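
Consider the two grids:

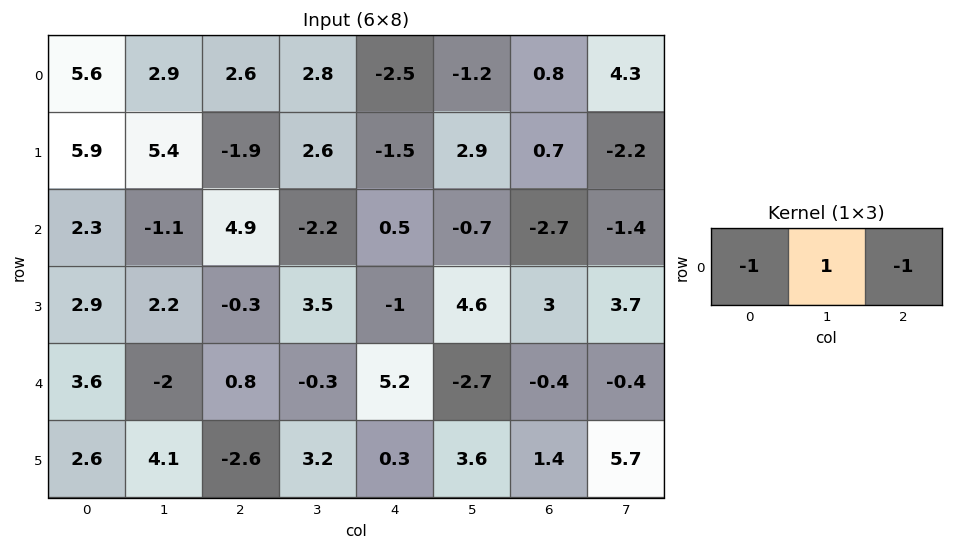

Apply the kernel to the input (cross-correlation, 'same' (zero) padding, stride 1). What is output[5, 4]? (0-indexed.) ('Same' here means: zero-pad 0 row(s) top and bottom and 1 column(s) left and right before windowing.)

The receptive field on the zero-padded input at this output position is [3.2 0.3 3.6]. Elementwise product with the kernel and sum: 3.2·-1 + 0.3·1 + 3.6·-1.

-6.5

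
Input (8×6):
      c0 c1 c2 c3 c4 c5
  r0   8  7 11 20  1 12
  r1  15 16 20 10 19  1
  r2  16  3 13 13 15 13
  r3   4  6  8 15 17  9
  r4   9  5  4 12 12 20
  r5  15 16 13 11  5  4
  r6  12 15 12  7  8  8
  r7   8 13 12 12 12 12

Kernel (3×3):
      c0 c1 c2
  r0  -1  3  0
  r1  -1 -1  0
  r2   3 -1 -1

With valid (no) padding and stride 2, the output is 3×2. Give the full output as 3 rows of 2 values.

14 30
1 -9
-16 29

Output[0,0]: The receptive field on the input at this output position is [8 7 11 / 15 16 20 / 16 3 13]. Elementwise product with the kernel and sum: 8·-1 + 7·3 + 15·-1 + 16·-1 + 16·3 + 3·-1 + 13·-1.
Output[0,1]: The receptive field on the input at this output position is [11 20 1 / 20 10 19 / 13 13 15]. Elementwise product with the kernel and sum: 11·-1 + 20·3 + 20·-1 + 10·-1 + 13·3 + 13·-1 + 15·-1.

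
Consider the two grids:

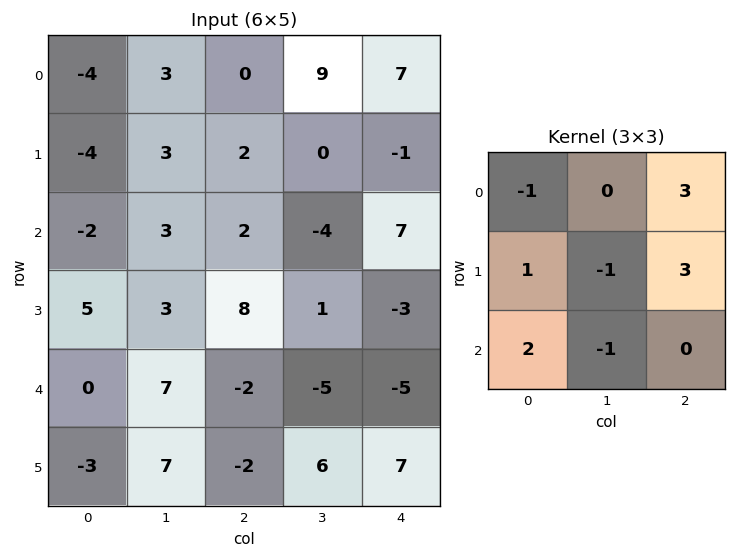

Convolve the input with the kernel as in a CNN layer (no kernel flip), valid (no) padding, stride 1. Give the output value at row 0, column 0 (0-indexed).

-4

The receptive field on the input at this output position is [-4 3 0 / -4 3 2 / -2 3 2]. Elementwise product with the kernel and sum: -4·-1 + 0·3 + -4·1 + 3·-1 + 2·3 + -2·2 + 3·-1.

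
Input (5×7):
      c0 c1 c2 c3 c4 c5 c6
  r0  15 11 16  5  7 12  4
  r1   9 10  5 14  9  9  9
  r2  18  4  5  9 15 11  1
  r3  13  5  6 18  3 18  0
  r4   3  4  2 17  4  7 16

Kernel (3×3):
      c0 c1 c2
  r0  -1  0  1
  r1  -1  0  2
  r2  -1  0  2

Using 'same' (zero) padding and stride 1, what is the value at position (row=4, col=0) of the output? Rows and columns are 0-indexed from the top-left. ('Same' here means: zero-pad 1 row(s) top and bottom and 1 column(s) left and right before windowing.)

13

The receptive field on the zero-padded input at this output position is [0 13 5 / 0 3 4 / 0 0 0]. Elementwise product with the kernel and sum: 0·-1 + 5·1 + 0·-1 + 4·2 + 0·-1 + 0·2.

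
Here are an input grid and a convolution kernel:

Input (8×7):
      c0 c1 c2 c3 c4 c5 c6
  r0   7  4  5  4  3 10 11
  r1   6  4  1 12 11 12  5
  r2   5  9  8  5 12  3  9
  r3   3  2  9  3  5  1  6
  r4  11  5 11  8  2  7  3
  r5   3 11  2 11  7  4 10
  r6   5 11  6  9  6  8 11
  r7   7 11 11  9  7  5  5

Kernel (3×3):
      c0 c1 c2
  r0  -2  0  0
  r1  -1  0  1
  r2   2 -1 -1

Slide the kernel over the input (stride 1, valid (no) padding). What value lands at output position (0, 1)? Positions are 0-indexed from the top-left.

The receptive field on the input at this output position is [4 5 4 / 4 1 12 / 9 8 5]. Elementwise product with the kernel and sum: 4·-2 + 4·-1 + 12·1 + 9·2 + 8·-1 + 5·-1.

5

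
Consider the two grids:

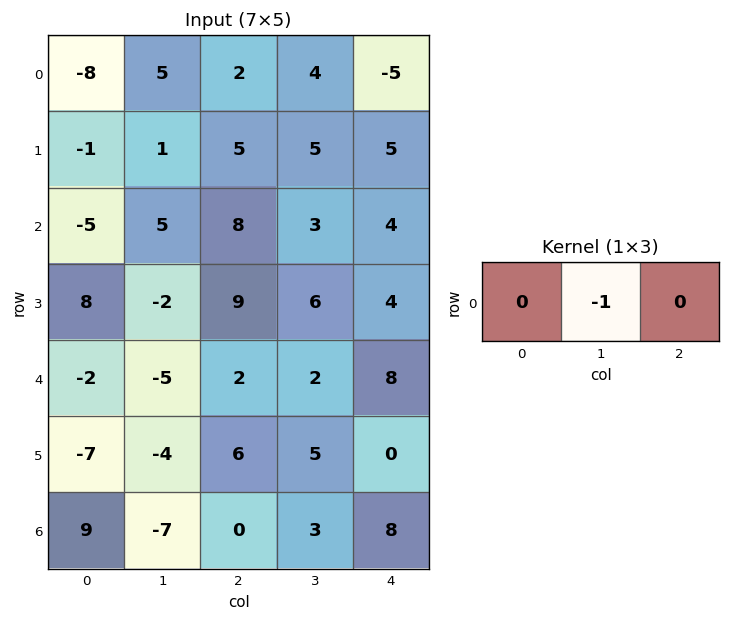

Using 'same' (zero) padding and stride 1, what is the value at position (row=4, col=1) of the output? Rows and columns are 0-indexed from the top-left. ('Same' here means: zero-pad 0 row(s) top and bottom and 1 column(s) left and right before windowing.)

5

The receptive field on the zero-padded input at this output position is [-2 -5 2]. Elementwise product with the kernel and sum: -5·-1.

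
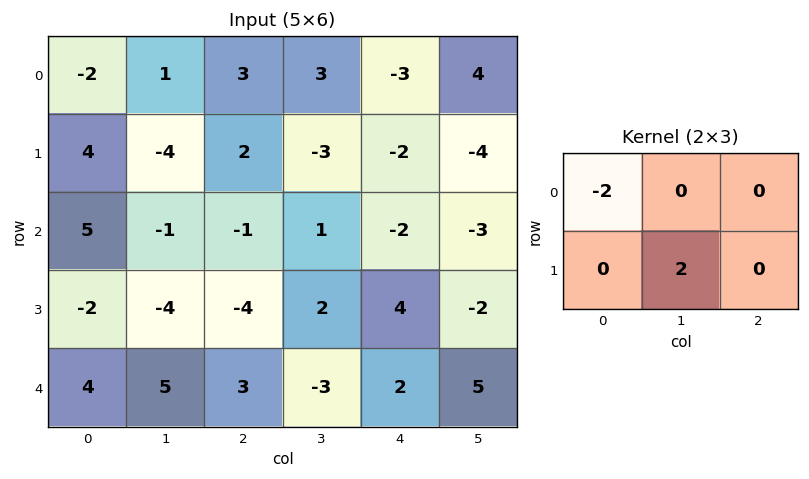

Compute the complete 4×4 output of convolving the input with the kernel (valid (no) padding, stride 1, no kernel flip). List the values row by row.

-4 2 -12 -10
-10 6 -2 2
-18 -6 6 6
14 14 2 0

Output[0,0]: The receptive field on the input at this output position is [-2 1 3 / 4 -4 2]. Elementwise product with the kernel and sum: -2·-2 + -4·2.
Output[0,1]: The receptive field on the input at this output position is [1 3 3 / -4 2 -3]. Elementwise product with the kernel and sum: 1·-2 + 2·2.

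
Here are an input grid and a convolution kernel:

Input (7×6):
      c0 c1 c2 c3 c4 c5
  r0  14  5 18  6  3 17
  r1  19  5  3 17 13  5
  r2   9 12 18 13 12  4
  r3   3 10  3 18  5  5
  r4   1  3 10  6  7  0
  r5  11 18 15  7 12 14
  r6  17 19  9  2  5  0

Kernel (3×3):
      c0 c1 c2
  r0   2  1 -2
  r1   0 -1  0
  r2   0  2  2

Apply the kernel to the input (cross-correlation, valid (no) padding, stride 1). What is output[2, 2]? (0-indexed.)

The receptive field on the input at this output position is [18 13 12 / 3 18 5 / 10 6 7]. Elementwise product with the kernel and sum: 18·2 + 13·1 + 12·-2 + 18·-1 + 6·2 + 7·2.

33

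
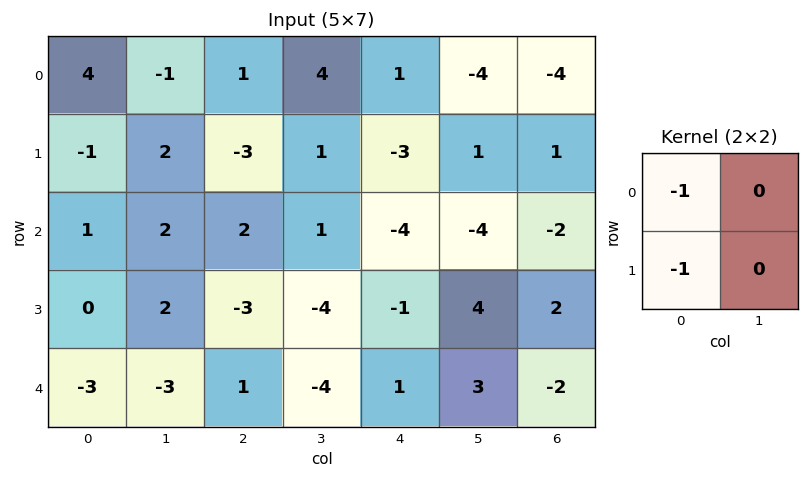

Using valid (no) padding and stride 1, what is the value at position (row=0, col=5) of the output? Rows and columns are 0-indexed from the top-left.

3

The receptive field on the input at this output position is [-4 -4 / 1 1]. Elementwise product with the kernel and sum: -4·-1 + 1·-1.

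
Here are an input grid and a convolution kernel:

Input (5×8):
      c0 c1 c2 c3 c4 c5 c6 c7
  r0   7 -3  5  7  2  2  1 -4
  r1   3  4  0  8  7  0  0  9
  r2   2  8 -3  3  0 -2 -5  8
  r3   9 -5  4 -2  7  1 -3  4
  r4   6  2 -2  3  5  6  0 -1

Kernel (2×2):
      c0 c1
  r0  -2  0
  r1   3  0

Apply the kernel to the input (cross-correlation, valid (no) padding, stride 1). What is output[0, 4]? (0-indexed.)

The receptive field on the input at this output position is [2 2 / 7 0]. Elementwise product with the kernel and sum: 2·-2 + 7·3.

17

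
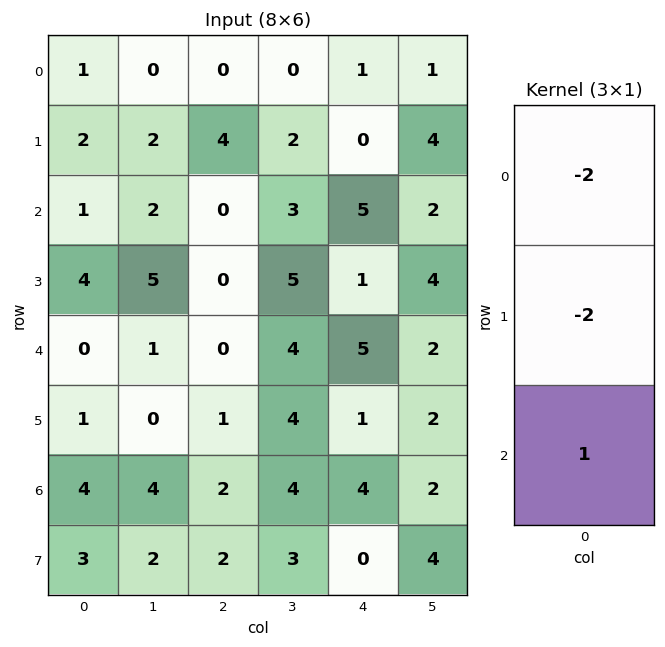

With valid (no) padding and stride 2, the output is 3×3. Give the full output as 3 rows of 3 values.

Output[0,0]: The receptive field on the input at this output position is [1 / 2 / 1]. Elementwise product with the kernel and sum: 1·-2 + 2·-2 + 1·1.
Output[0,1]: The receptive field on the input at this output position is [0 / 4 / 0]. Elementwise product with the kernel and sum: 0·-2 + 4·-2 + 0·1.

-5 -8 3
-10 0 -7
2 0 -8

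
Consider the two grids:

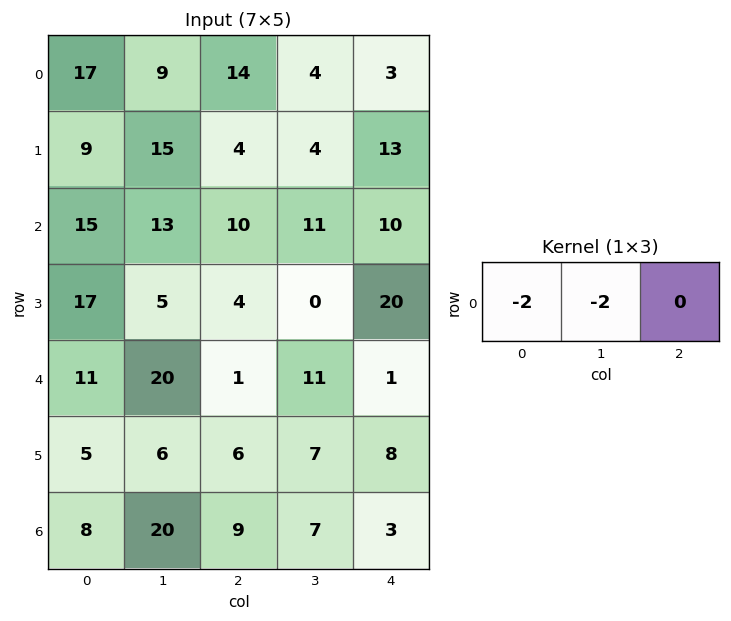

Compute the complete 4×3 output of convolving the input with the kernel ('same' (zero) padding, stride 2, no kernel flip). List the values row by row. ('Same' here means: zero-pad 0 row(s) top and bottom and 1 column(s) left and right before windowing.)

Output[0,0]: The receptive field on the zero-padded input at this output position is [0 17 9]. Elementwise product with the kernel and sum: 0·-2 + 17·-2.

-34 -46 -14
-30 -46 -42
-22 -42 -24
-16 -58 -20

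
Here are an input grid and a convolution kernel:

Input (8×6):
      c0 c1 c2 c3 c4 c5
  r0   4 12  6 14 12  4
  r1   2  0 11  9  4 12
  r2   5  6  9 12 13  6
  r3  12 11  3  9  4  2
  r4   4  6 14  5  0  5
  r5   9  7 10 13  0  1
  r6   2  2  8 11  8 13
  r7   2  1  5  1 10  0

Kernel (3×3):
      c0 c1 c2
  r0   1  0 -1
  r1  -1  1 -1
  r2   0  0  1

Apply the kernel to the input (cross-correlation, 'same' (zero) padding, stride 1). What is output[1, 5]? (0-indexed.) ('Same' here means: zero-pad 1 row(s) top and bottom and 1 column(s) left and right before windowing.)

The receptive field on the zero-padded input at this output position is [12 4 0 / 4 12 0 / 13 6 0]. Elementwise product with the kernel and sum: 12·1 + 0·-1 + 4·-1 + 12·1 + 0·-1 + 0·1.

20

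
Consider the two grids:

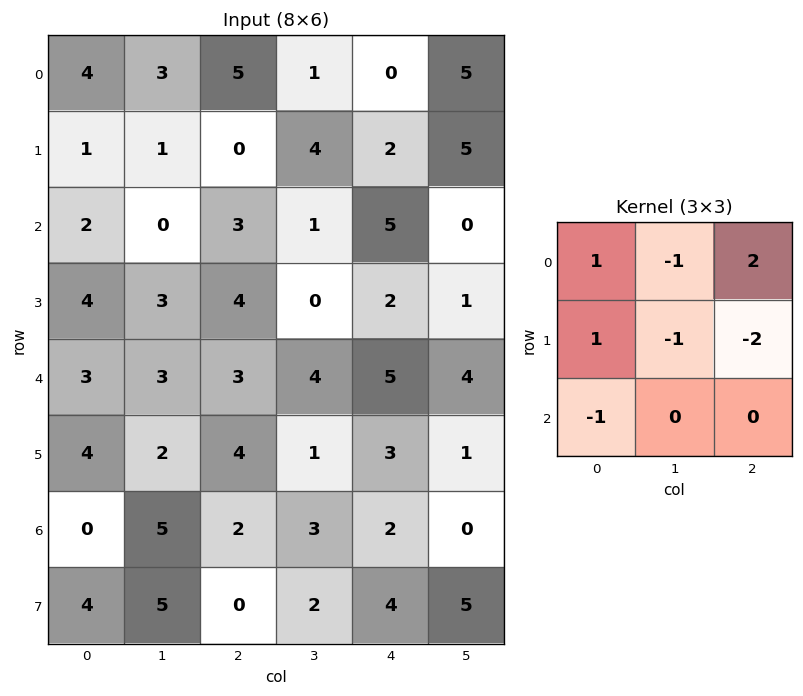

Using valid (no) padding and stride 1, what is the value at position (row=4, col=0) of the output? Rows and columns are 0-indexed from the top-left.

0

The receptive field on the input at this output position is [3 3 3 / 4 2 4 / 0 5 2]. Elementwise product with the kernel and sum: 3·1 + 3·-1 + 3·2 + 4·1 + 2·-1 + 4·-2 + 0·-1.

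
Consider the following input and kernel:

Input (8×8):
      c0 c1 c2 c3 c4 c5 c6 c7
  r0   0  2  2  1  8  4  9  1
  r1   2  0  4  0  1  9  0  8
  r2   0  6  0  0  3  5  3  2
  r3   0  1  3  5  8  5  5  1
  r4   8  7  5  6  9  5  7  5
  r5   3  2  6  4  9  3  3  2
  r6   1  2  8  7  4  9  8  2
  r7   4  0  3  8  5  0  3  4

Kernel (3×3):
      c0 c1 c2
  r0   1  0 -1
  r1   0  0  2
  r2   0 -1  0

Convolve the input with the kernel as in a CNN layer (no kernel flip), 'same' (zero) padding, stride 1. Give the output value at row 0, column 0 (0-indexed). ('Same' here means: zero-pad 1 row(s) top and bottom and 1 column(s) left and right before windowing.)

2

The receptive field on the zero-padded input at this output position is [0 0 0 / 0 0 2 / 0 2 0]. Elementwise product with the kernel and sum: 0·1 + 0·-1 + 2·2 + 2·-1.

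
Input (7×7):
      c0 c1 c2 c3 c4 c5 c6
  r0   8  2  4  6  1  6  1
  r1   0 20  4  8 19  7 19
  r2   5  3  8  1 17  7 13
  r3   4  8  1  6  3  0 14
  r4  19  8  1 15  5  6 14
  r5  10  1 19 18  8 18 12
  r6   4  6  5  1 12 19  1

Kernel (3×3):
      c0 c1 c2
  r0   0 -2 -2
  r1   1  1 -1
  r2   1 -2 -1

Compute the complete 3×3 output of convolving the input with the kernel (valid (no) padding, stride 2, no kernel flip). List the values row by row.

Output[0,0]: The receptive field on the input at this output position is [8 2 4 / 0 20 4 / 5 3 8]. Elementwise product with the kernel and sum: 2·-2 + 4·-2 + 0·1 + 20·1 + 4·-1 + 5·1 + 3·-2 + 8·-1.
Output[0,1]: The receptive field on the input at this output position is [4 6 1 / 4 8 19 / 8 1 17]. Elementwise product with the kernel and sum: 6·-2 + 1·-2 + 4·1 + 8·1 + 19·-1 + 8·1 + 1·-2 + 17·-1.

-5 -32 -17
-9 -66 -72
-39 -20 -53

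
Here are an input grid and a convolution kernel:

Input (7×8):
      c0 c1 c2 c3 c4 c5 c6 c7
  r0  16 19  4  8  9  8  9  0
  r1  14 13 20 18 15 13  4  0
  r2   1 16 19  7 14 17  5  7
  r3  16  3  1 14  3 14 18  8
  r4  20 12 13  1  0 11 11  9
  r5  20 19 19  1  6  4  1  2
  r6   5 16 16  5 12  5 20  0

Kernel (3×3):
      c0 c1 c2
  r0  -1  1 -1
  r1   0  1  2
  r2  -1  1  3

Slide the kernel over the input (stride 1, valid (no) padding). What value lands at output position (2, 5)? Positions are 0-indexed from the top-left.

The receptive field on the input at this output position is [17 5 7 / 14 18 8 / 11 11 9]. Elementwise product with the kernel and sum: 17·-1 + 5·1 + 7·-1 + 18·1 + 8·2 + 11·-1 + 11·1 + 9·3.

42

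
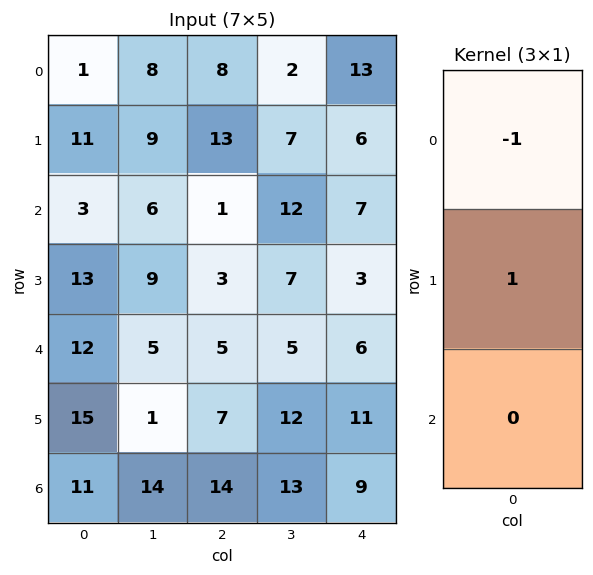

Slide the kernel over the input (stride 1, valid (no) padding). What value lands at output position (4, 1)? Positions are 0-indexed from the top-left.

-4

The receptive field on the input at this output position is [5 / 1 / 14]. Elementwise product with the kernel and sum: 5·-1 + 1·1.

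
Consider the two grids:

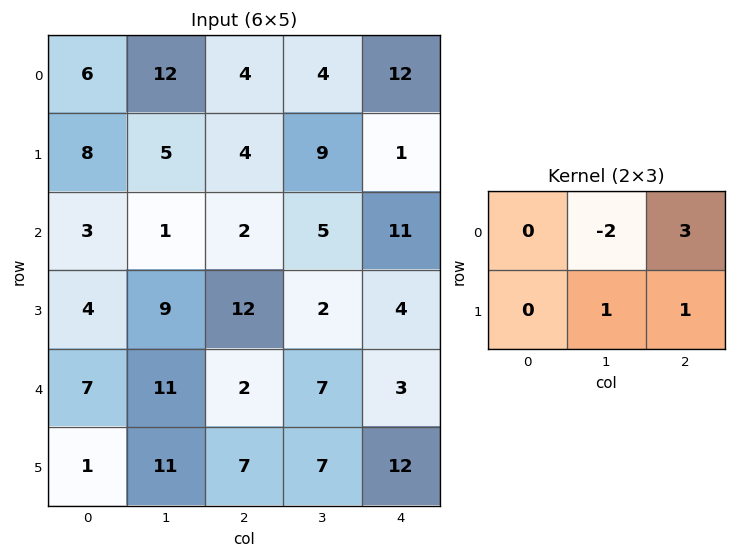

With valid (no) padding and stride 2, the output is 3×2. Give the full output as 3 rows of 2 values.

-3 38
25 29
2 14

Output[0,0]: The receptive field on the input at this output position is [6 12 4 / 8 5 4]. Elementwise product with the kernel and sum: 12·-2 + 4·3 + 5·1 + 4·1.
Output[0,1]: The receptive field on the input at this output position is [4 4 12 / 4 9 1]. Elementwise product with the kernel and sum: 4·-2 + 12·3 + 9·1 + 1·1.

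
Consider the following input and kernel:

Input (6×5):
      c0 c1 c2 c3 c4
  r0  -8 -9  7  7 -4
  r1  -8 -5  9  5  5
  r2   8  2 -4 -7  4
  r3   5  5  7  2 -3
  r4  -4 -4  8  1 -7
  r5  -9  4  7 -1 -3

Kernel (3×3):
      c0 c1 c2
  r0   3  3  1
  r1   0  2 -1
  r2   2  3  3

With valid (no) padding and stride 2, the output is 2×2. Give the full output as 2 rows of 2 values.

Output[0,0]: The receptive field on the input at this output position is [-8 -9 7 / -8 -5 9 / 8 2 -4]. Elementwise product with the kernel and sum: -8·3 + -9·3 + 7·1 + -5·2 + 9·-1 + 8·2 + 2·3 + -4·3.
Output[0,1]: The receptive field on the input at this output position is [7 7 -4 / 9 5 5 / -4 -7 4]. Elementwise product with the kernel and sum: 7·3 + 7·3 + -4·1 + 5·2 + 5·-1 + -4·2 + -7·3 + 4·3.

-53 26
33 -24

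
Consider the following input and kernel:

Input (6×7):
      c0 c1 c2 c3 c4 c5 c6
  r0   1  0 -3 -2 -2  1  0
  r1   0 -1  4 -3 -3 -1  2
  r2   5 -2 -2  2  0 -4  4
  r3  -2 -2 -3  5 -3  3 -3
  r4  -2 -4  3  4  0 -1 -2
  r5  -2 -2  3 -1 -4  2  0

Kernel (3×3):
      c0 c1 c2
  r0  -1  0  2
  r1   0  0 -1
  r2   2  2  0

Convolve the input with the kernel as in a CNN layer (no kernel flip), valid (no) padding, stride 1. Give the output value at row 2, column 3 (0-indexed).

-5

The receptive field on the input at this output position is [2 0 -4 / 5 -3 3 / 4 0 -1]. Elementwise product with the kernel and sum: 2·-1 + -4·2 + 3·-1 + 4·2 + 0·2.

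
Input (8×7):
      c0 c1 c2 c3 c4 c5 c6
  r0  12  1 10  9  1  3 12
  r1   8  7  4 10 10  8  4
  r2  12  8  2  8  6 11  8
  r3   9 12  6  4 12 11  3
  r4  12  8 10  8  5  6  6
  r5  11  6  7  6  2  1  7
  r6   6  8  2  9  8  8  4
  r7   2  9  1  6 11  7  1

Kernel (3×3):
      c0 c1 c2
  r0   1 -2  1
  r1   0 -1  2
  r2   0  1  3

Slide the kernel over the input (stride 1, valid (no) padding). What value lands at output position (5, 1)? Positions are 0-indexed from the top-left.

33

The receptive field on the input at this output position is [6 7 6 / 8 2 9 / 9 1 6]. Elementwise product with the kernel and sum: 6·1 + 7·-2 + 6·1 + 2·-1 + 9·2 + 1·1 + 6·3.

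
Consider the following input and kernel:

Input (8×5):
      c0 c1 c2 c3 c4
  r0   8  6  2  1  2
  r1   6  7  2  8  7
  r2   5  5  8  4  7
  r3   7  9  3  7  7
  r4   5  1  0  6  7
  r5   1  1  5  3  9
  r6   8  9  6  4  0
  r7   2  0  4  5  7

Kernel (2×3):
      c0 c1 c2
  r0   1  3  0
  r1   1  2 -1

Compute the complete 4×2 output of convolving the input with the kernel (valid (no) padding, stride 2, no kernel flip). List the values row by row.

Output[0,0]: The receptive field on the input at this output position is [8 6 2 / 6 7 2]. Elementwise product with the kernel and sum: 8·1 + 6·3 + 6·1 + 7·2 + 2·-1.
Output[0,1]: The receptive field on the input at this output position is [2 1 2 / 2 8 7]. Elementwise product with the kernel and sum: 2·1 + 1·3 + 2·1 + 8·2 + 7·-1.

44 16
42 30
6 20
33 25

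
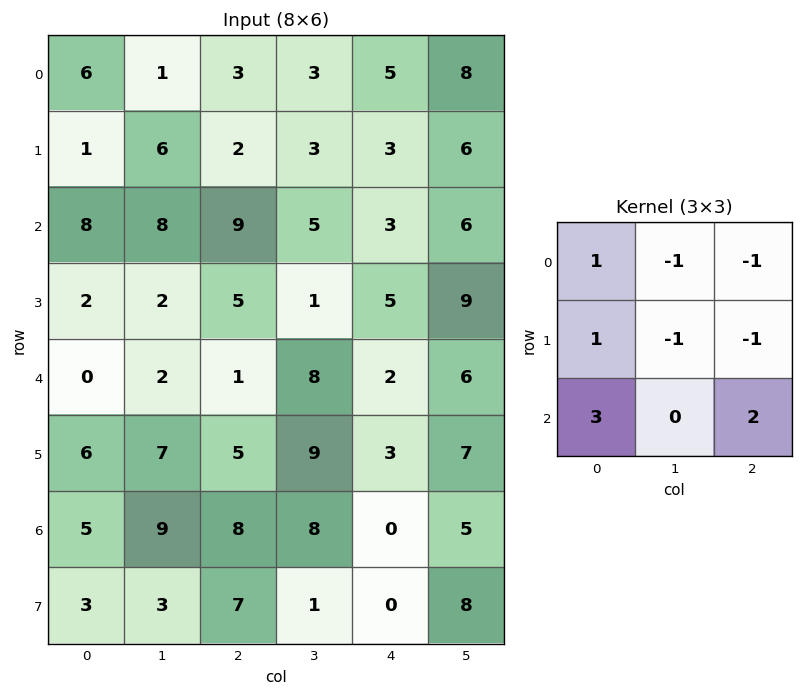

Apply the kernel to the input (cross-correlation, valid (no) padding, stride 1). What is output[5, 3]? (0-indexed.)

21

The receptive field on the input at this output position is [9 3 7 / 8 0 5 / 1 0 8]. Elementwise product with the kernel and sum: 9·1 + 3·-1 + 7·-1 + 8·1 + 0·-1 + 5·-1 + 1·3 + 8·2.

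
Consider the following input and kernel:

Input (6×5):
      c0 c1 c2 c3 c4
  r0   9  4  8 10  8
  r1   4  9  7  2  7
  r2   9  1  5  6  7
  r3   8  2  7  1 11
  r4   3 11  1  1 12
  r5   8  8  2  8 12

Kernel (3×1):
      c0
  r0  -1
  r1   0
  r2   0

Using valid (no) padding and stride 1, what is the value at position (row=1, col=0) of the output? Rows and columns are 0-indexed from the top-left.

-4

The receptive field on the input at this output position is [4 / 9 / 8]. Elementwise product with the kernel and sum: 4·-1.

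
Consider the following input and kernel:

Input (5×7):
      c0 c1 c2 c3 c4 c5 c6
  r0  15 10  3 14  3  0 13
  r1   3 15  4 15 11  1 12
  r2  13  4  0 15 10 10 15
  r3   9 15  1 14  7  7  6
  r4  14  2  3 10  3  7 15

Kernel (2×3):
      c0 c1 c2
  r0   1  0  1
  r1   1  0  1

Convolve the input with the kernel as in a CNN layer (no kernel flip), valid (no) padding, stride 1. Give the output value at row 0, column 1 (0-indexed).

54

The receptive field on the input at this output position is [10 3 14 / 15 4 15]. Elementwise product with the kernel and sum: 10·1 + 14·1 + 15·1 + 15·1.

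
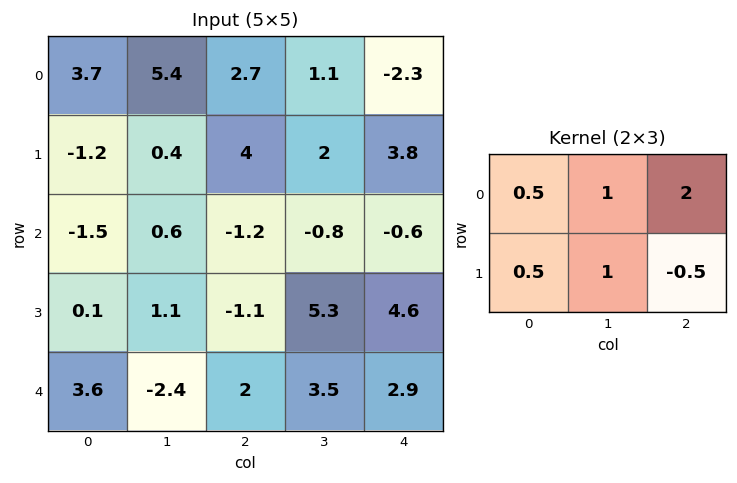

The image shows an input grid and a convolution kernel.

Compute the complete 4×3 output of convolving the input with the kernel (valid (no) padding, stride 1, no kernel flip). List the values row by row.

Output[0,0]: The receptive field on the input at this output position is [3.7 5.4 2.7 / -1.2 0.4 4]. Elementwise product with the kernel and sum: 3.7·0.5 + 5.4·1 + 2.7·2 + -1.2·0.5 + 0.4·1 + 4·-0.5.
Output[0,1]: The receptive field on the input at this output position is [5.4 2.7 1.1 / 0.4 4 2]. Elementwise product with the kernel and sum: 5.4·0.5 + 2.7·1 + 1.1·2 + 0.4·0.5 + 4·1 + 2·-0.5.

10.45 10.8 -0.05
8.25 7.7 10.5
-0.85 -5.7 -0.15
-2.65 9.1 17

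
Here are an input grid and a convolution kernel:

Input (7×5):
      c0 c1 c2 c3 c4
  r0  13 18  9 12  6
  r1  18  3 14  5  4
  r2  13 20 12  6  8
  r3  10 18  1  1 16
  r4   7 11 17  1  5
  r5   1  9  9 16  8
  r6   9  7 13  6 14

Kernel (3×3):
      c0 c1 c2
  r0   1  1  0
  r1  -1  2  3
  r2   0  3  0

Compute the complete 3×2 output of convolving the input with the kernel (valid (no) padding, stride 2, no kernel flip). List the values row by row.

Output[0,0]: The receptive field on the input at this output position is [13 18 9 / 18 3 14 / 13 20 12]. Elementwise product with the kernel and sum: 13·1 + 18·1 + 18·-1 + 3·2 + 14·3 + 20·3.
Output[0,1]: The receptive field on the input at this output position is [9 12 6 / 14 5 4 / 12 6 8]. Elementwise product with the kernel and sum: 9·1 + 12·1 + 14·-1 + 5·2 + 4·3 + 6·3.

121 47
95 70
83 83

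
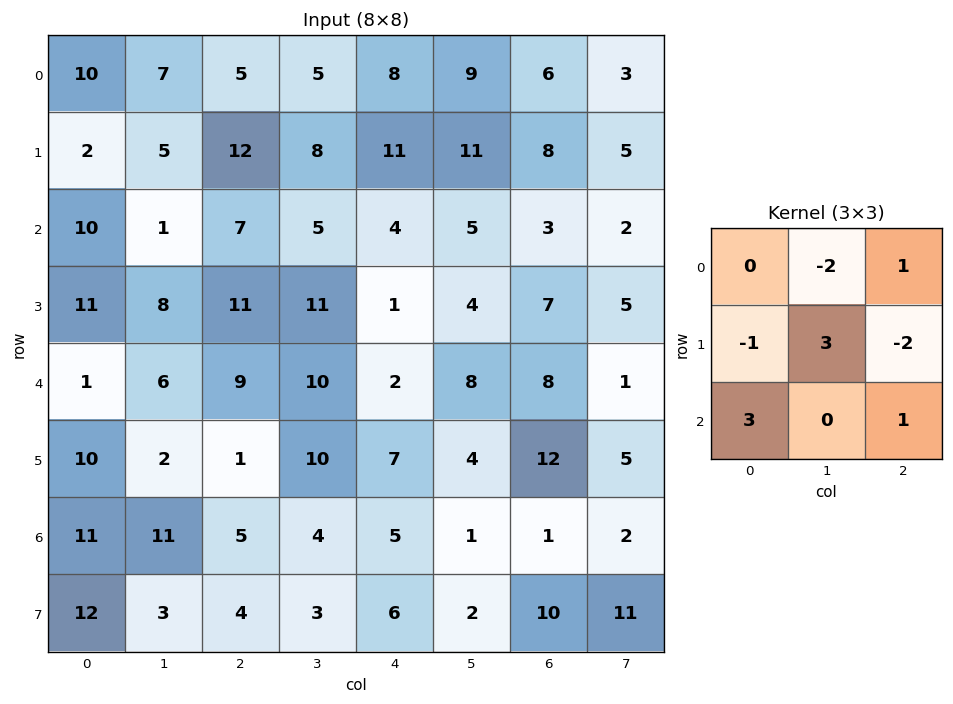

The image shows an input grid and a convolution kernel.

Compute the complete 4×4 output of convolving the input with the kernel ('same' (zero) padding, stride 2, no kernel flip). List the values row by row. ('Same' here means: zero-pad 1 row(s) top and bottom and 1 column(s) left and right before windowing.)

Output[0,0]: The receptive field on the zero-padded input at this output position is [0 0 0 / 0 10 7 / 0 2 5]. Elementwise product with the kernel and sum: 0·-2 + 0·1 + 0·-1 + 10·3 + 7·-2 + 0·3 + 5·1.
Output[0,1]: The receptive field on the zero-padded input at this output position is [0 0 0 / 7 5 5 / 5 12 8]. Elementwise product with the kernel and sum: 0·-2 + 0·1 + 7·-1 + 5·3 + 5·-2 + 5·3 + 8·1.

21 21 36 41
37 29 23 6
-21 6 16 22
-4 16 10 -4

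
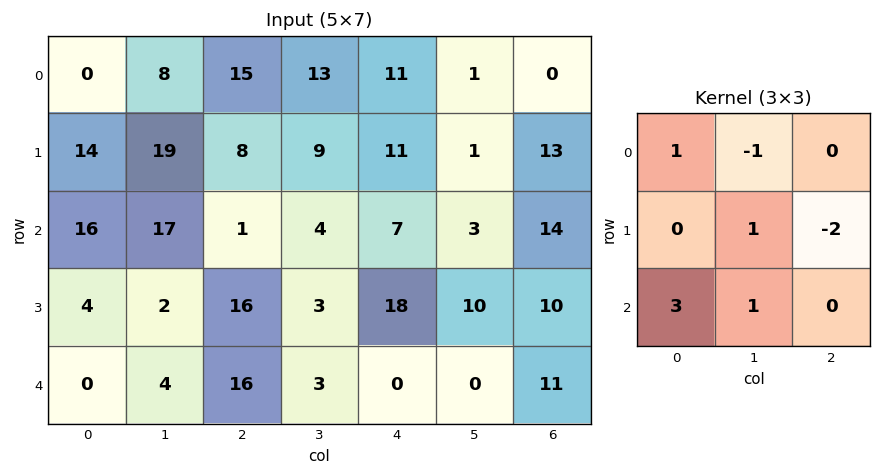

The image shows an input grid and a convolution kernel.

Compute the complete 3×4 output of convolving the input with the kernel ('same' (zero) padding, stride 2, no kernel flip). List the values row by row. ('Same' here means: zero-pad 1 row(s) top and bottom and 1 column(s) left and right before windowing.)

-2 54 47 16
-28 26 26 42
-12 -4 -15 11

Output[0,0]: The receptive field on the zero-padded input at this output position is [0 0 0 / 0 0 8 / 0 14 19]. Elementwise product with the kernel and sum: 0·1 + 0·-1 + 0·1 + 8·-2 + 0·3 + 14·1.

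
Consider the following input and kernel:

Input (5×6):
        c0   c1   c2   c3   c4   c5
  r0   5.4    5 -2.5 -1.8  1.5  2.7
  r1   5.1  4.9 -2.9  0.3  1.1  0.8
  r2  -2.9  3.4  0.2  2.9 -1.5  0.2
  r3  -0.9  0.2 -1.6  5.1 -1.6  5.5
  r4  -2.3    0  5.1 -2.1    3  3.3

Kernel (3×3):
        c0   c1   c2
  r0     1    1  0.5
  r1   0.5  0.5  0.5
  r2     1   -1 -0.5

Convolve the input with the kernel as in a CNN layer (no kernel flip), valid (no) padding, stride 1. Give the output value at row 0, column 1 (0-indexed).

4.5

The receptive field on the input at this output position is [5 -2.5 -1.8 / 4.9 -2.9 0.3 / 3.4 0.2 2.9]. Elementwise product with the kernel and sum: 5·1 + -2.5·1 + -1.8·0.5 + 4.9·0.5 + -2.9·0.5 + 0.3·0.5 + 3.4·1 + 0.2·-1 + 2.9·-0.5.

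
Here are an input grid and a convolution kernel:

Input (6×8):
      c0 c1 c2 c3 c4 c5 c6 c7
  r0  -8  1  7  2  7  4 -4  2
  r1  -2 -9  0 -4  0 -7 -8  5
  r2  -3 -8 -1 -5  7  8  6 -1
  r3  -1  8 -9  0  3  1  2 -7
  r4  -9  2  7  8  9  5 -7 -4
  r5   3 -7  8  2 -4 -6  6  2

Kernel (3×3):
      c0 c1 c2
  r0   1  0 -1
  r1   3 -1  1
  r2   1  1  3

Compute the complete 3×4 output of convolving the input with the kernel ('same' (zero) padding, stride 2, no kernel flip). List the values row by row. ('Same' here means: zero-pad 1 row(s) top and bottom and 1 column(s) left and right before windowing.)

-20 -23 -22 18
27 -34 -5 -13
-15 22 -1 32

Output[0,0]: The receptive field on the zero-padded input at this output position is [0 0 0 / 0 -8 1 / 0 -2 -9]. Elementwise product with the kernel and sum: 0·1 + 0·-1 + 0·3 + -8·-1 + 1·1 + 0·1 + -2·1 + -9·3.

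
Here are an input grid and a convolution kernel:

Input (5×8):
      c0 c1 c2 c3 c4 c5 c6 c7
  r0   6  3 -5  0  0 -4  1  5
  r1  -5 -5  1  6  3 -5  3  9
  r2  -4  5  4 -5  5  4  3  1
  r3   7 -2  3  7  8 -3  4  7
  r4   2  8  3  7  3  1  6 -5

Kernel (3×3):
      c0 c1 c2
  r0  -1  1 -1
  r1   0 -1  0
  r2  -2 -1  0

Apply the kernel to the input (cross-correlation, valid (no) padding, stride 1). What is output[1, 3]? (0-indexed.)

-25

The receptive field on the input at this output position is [6 3 -5 / -5 5 4 / 7 8 -3]. Elementwise product with the kernel and sum: 6·-1 + 3·1 + -5·-1 + 5·-1 + 7·-2 + 8·-1.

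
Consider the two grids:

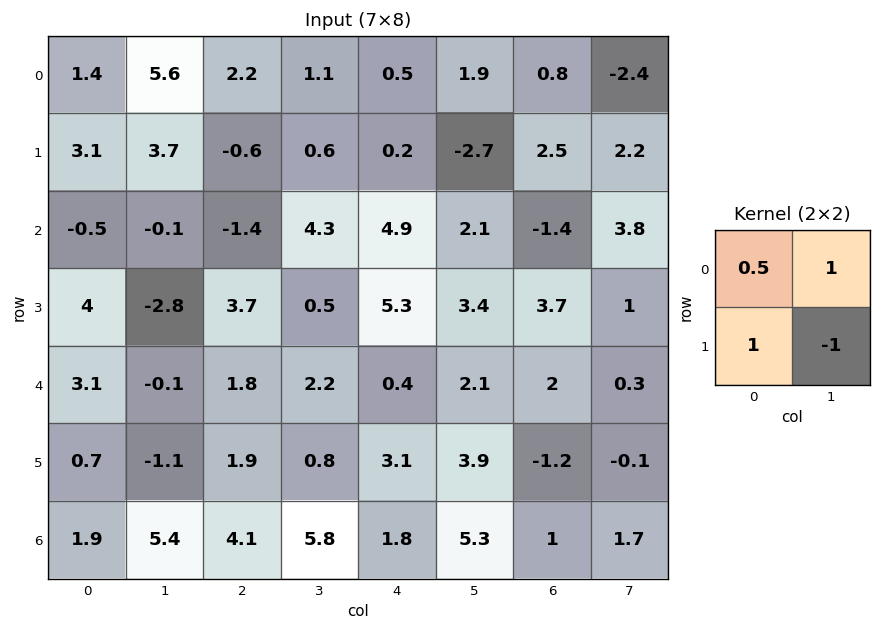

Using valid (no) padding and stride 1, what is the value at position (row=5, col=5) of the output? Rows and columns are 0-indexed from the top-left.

5.05

The receptive field on the input at this output position is [3.9 -1.2 / 5.3 1]. Elementwise product with the kernel and sum: 3.9·0.5 + -1.2·1 + 5.3·1 + 1·-1.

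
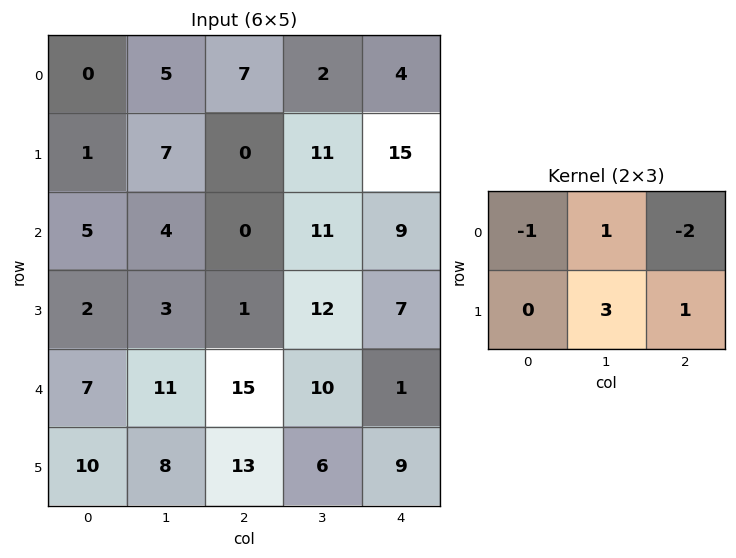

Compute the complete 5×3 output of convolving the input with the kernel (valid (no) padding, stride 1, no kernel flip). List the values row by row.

Output[0,0]: The receptive field on the input at this output position is [0 5 7 / 1 7 0]. Elementwise product with the kernel and sum: 0·-1 + 5·1 + 7·-2 + 7·3 + 0·1.

12 9 35
18 -18 23
9 -11 36
47 29 28
11 29 20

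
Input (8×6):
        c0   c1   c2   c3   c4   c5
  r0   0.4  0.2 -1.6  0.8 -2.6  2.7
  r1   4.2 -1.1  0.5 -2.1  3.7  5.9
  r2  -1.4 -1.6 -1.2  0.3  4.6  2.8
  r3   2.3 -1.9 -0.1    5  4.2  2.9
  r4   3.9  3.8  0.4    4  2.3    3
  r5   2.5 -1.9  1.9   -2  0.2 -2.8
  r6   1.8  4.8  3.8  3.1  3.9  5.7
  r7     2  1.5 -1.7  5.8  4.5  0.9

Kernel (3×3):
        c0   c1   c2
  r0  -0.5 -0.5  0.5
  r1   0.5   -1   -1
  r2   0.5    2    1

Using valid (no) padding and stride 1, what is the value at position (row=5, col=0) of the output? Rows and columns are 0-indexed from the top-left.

-4.75

The receptive field on the input at this output position is [2.5 -1.9 1.9 / 1.8 4.8 3.8 / 2 1.5 -1.7]. Elementwise product with the kernel and sum: 2.5·-0.5 + -1.9·-0.5 + 1.9·0.5 + 1.8·0.5 + 4.8·-1 + 3.8·-1 + 2·0.5 + 1.5·2 + -1.7·1.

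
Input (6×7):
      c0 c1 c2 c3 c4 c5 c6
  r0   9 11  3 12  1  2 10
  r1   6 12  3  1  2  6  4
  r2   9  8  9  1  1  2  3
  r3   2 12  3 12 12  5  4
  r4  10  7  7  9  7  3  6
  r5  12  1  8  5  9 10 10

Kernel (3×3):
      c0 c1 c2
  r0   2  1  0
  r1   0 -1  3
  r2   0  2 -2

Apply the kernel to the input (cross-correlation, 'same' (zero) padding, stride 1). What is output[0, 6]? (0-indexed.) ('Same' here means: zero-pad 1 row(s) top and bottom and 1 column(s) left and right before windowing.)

The receptive field on the zero-padded input at this output position is [0 0 0 / 2 10 0 / 6 4 0]. Elementwise product with the kernel and sum: 0·2 + 0·1 + 10·-1 + 0·3 + 4·2 + 0·-2.

-2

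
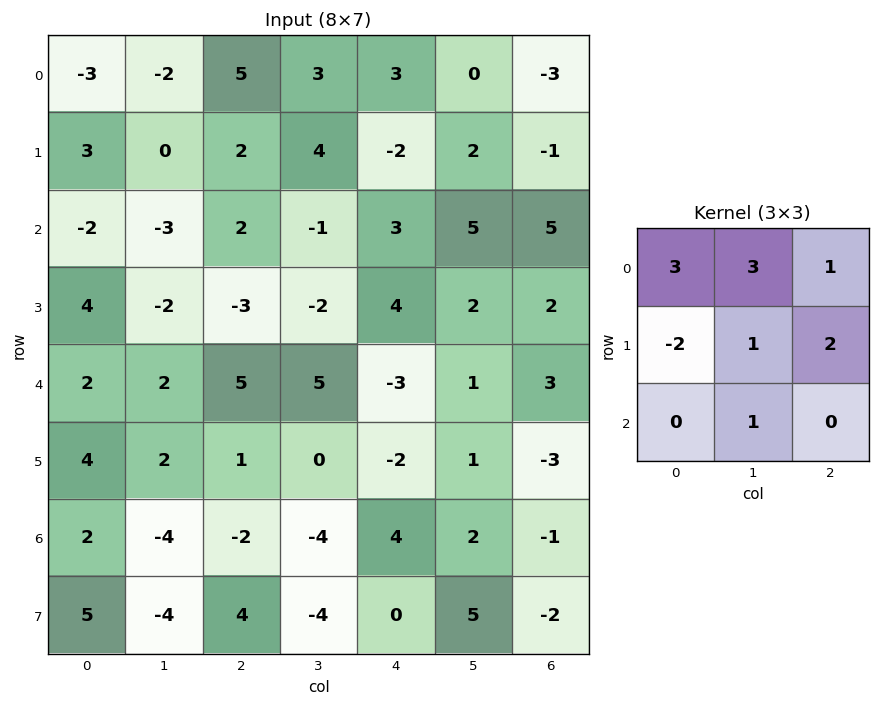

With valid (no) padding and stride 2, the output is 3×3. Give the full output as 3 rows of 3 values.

Output[0,0]: The receptive field on the input at this output position is [-3 -2 5 / 3 0 2 / -2 -3 2]. Elementwise product with the kernel and sum: -3·3 + -2·3 + 5·1 + 3·-2 + 0·1 + 2·2 + -3·1.

-15 22 15
-27 23 28
9 17 -2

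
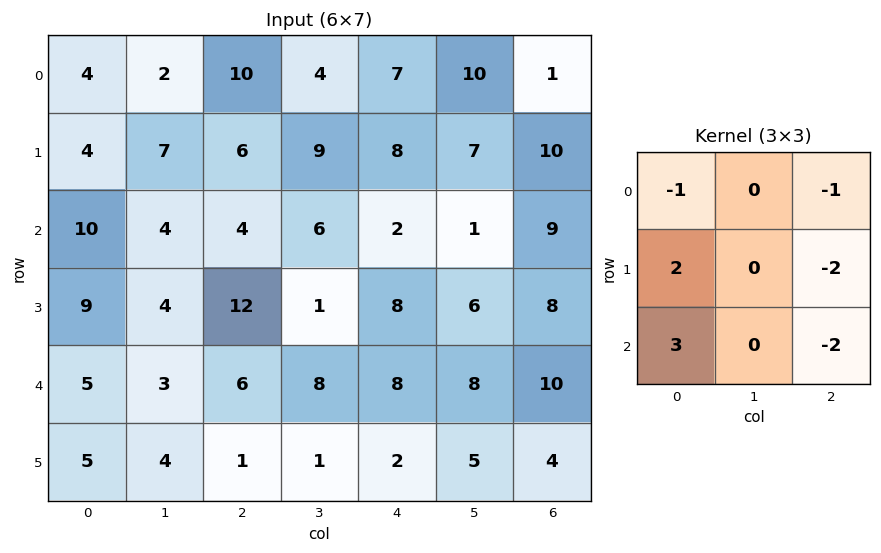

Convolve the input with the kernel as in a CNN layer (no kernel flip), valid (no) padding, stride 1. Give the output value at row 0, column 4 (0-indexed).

-24

The receptive field on the input at this output position is [7 10 1 / 8 7 10 / 2 1 9]. Elementwise product with the kernel and sum: 7·-1 + 1·-1 + 8·2 + 10·-2 + 2·3 + 9·-2.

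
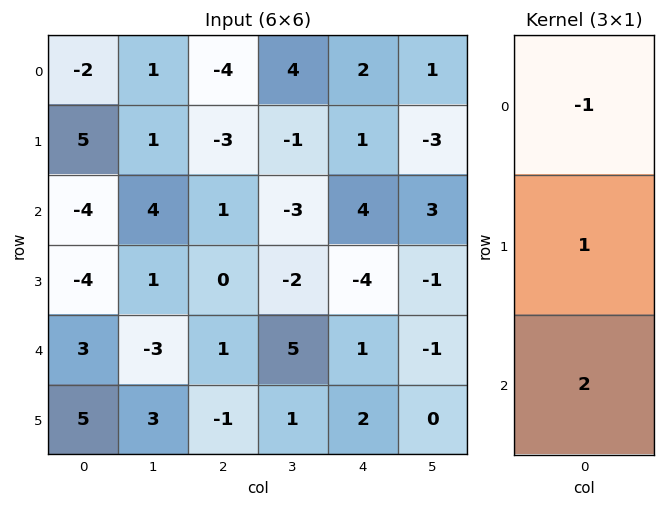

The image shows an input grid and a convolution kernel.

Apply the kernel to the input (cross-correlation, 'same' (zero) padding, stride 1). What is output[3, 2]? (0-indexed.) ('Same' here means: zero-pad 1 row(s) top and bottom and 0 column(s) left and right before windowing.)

The receptive field on the zero-padded input at this output position is [1 / 0 / 1]. Elementwise product with the kernel and sum: 1·-1 + 0·1 + 1·2.

1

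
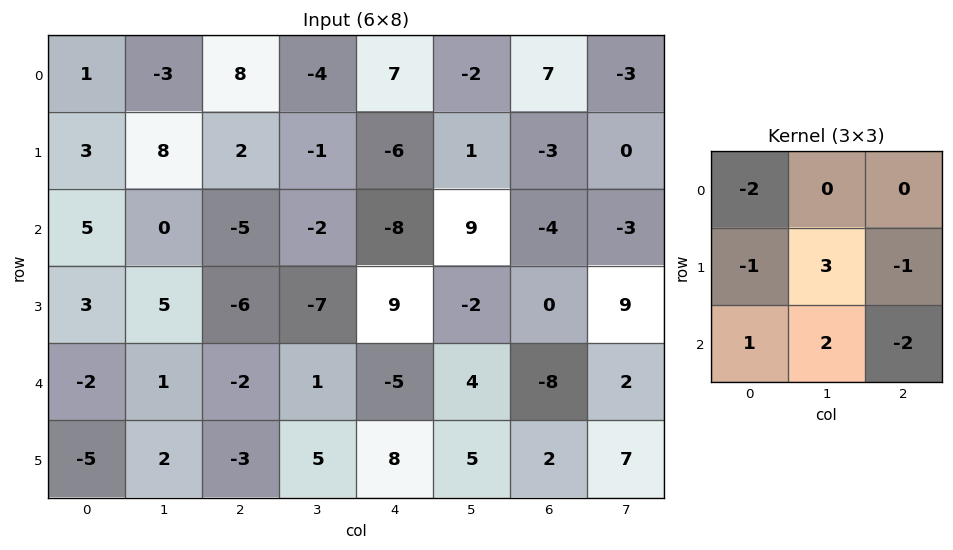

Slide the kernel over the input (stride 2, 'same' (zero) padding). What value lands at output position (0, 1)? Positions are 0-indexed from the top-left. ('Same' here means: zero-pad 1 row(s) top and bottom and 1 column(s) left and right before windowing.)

45

The receptive field on the zero-padded input at this output position is [0 0 0 / -3 8 -4 / 8 2 -1]. Elementwise product with the kernel and sum: 0·-2 + -3·-1 + 8·3 + -4·-1 + 8·1 + 2·2 + -1·-2.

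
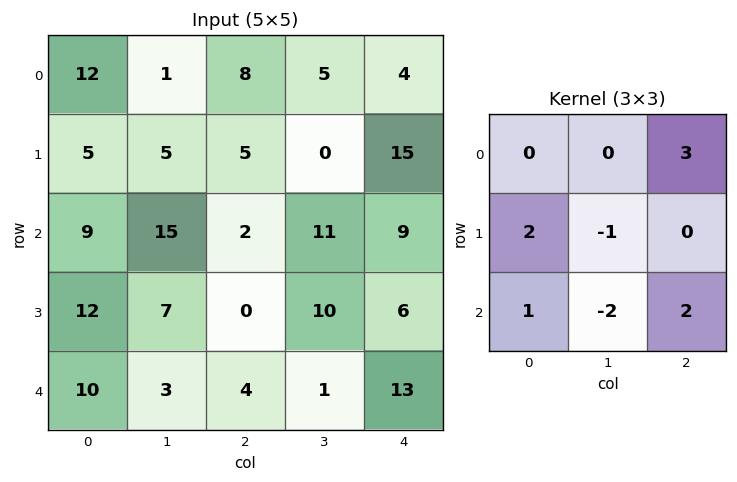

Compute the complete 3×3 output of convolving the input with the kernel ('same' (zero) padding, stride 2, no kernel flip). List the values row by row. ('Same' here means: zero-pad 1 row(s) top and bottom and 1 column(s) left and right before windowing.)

Output[0,0]: The receptive field on the zero-padded input at this output position is [0 0 0 / 0 12 1 / 0 5 5]. Elementwise product with the kernel and sum: 0·3 + 0·2 + 12·-1 + 0·1 + 5·-2 + 5·2.

-12 -11 -24
-4 55 11
11 32 -11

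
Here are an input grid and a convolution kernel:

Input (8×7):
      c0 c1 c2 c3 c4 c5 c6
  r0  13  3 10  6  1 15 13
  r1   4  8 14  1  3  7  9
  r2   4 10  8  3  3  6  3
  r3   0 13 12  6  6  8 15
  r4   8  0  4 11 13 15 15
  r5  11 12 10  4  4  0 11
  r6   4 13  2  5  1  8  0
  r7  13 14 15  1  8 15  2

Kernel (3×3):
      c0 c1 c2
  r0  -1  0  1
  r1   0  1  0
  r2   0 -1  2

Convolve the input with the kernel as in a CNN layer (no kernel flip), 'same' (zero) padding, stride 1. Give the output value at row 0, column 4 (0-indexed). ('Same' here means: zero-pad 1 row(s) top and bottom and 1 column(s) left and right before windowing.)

The receptive field on the zero-padded input at this output position is [0 0 0 / 6 1 15 / 1 3 7]. Elementwise product with the kernel and sum: 0·-1 + 0·1 + 1·1 + 3·-1 + 7·2.

12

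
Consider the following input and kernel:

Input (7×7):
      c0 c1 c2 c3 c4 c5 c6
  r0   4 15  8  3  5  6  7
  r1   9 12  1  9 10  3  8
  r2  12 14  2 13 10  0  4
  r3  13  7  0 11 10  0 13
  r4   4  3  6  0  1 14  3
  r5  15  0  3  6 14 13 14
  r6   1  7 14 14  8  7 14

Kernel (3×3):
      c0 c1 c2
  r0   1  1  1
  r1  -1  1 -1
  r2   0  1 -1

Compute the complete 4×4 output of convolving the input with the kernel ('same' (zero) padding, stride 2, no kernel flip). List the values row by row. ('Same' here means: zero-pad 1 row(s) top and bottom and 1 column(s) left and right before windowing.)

-14 -18 3 9
25 -14 29 28
36 18 9 16
9 2 20 34

Output[0,0]: The receptive field on the zero-padded input at this output position is [0 0 0 / 0 4 15 / 0 9 12]. Elementwise product with the kernel and sum: 0·1 + 0·1 + 0·1 + 0·-1 + 4·1 + 15·-1 + 9·1 + 12·-1.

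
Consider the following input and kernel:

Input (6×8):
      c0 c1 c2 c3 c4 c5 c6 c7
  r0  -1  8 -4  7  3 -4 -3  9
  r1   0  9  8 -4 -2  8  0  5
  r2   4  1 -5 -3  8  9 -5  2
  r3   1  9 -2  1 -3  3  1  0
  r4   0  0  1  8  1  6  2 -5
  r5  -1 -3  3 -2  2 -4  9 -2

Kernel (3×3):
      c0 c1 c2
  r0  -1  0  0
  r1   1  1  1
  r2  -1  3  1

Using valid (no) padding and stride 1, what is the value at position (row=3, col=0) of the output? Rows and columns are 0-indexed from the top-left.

The receptive field on the input at this output position is [1 9 -2 / 0 0 1 / -1 -3 3]. Elementwise product with the kernel and sum: 1·-1 + 0·1 + 0·1 + 1·1 + -1·-1 + -3·3 + 3·1.

-5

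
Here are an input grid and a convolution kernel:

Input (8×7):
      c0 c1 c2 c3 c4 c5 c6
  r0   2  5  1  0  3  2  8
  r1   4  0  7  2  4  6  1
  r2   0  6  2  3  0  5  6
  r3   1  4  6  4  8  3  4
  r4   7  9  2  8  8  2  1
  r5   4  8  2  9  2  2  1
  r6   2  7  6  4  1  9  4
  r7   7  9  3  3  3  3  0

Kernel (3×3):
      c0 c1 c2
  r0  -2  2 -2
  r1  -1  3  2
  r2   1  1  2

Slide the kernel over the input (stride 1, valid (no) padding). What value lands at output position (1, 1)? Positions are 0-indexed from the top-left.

34

The receptive field on the input at this output position is [0 7 2 / 6 2 3 / 4 6 4]. Elementwise product with the kernel and sum: 0·-2 + 7·2 + 2·-2 + 6·-1 + 2·3 + 3·2 + 4·1 + 6·1 + 4·2.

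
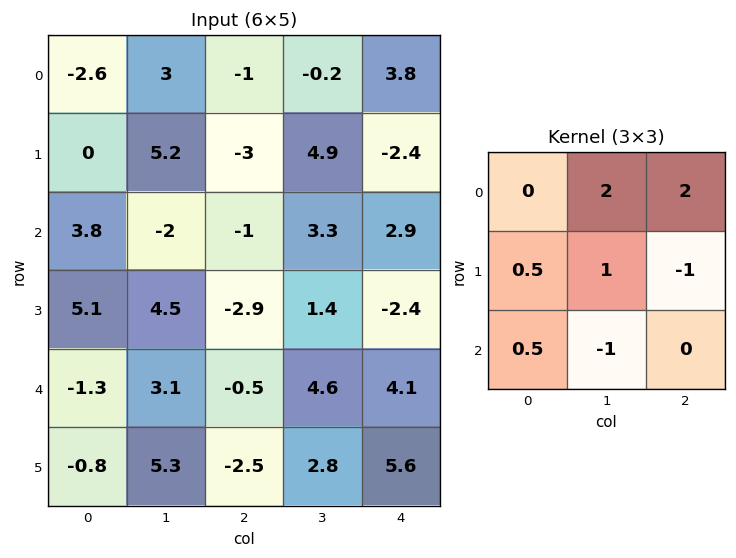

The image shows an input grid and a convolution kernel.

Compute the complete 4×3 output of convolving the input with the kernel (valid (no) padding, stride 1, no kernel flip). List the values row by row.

16.1 -7.7 9.2
3.35 3.65 2.05
0.2 4.6 9.9
0.45 -1.4 -5.8

Output[0,0]: The receptive field on the input at this output position is [-2.6 3 -1 / 0 5.2 -3 / 3.8 -2 -1]. Elementwise product with the kernel and sum: 3·2 + -1·2 + 0·0.5 + 5.2·1 + -3·-1 + 3.8·0.5 + -2·-1.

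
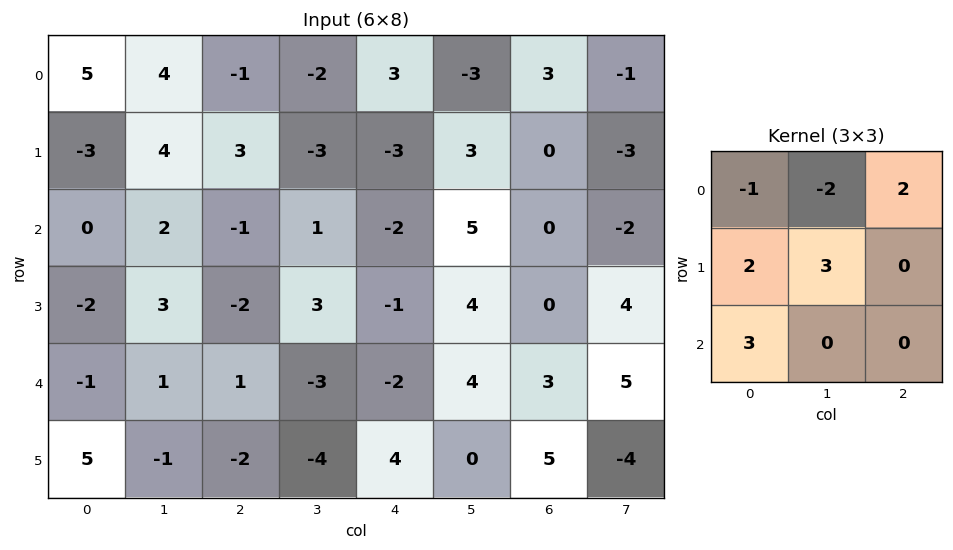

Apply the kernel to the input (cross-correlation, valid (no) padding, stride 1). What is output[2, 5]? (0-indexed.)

11

The receptive field on the input at this output position is [5 0 -2 / 4 0 4 / 4 3 5]. Elementwise product with the kernel and sum: 5·-1 + 0·-2 + -2·2 + 4·2 + 0·3 + 4·3.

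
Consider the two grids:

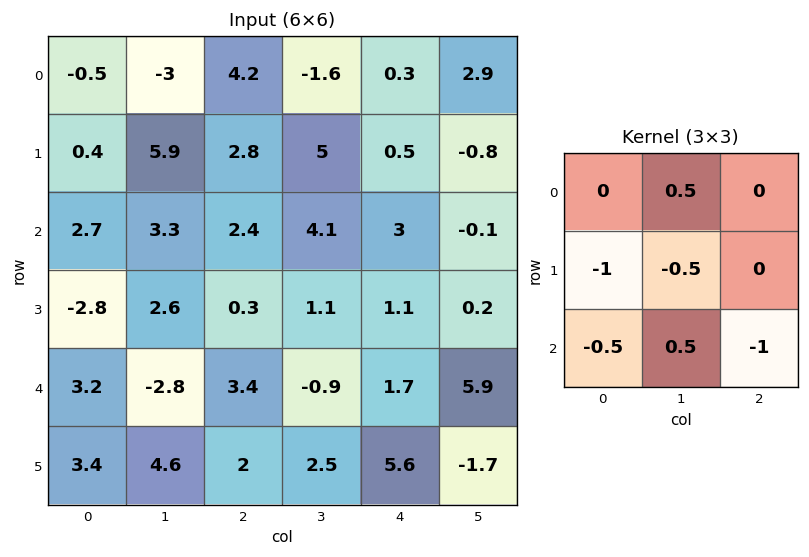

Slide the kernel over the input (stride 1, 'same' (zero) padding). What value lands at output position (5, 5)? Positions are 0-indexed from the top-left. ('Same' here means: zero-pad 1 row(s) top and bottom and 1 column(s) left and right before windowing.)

The receptive field on the zero-padded input at this output position is [1.7 5.9 0 / 5.6 -1.7 0 / 0 0 0]. Elementwise product with the kernel and sum: 5.9·0.5 + 5.6·-1 + -1.7·-0.5 + 0·-0.5 + 0·0.5 + 0·-1.

-1.8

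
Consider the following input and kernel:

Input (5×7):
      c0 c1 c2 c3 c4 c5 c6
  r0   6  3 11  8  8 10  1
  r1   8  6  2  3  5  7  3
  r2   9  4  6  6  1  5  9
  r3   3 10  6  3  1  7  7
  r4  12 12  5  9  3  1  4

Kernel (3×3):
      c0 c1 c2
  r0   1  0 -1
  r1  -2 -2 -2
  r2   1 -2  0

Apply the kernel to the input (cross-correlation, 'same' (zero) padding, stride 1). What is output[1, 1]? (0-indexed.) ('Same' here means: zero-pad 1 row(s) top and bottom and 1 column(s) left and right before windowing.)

The receptive field on the zero-padded input at this output position is [6 3 11 / 8 6 2 / 9 4 6]. Elementwise product with the kernel and sum: 6·1 + 11·-1 + 8·-2 + 6·-2 + 2·-2 + 9·1 + 4·-2.

-36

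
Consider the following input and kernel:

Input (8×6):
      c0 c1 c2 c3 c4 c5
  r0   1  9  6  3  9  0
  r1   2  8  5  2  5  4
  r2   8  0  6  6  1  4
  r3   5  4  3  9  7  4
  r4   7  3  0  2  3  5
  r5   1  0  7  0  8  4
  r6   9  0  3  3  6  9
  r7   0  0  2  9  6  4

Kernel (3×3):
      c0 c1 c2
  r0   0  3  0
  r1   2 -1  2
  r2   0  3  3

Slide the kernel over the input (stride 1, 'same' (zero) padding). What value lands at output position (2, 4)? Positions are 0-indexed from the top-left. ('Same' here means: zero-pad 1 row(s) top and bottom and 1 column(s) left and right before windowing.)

The receptive field on the zero-padded input at this output position is [2 5 4 / 6 1 4 / 9 7 4]. Elementwise product with the kernel and sum: 5·3 + 6·2 + 1·-1 + 4·2 + 7·3 + 4·3.

67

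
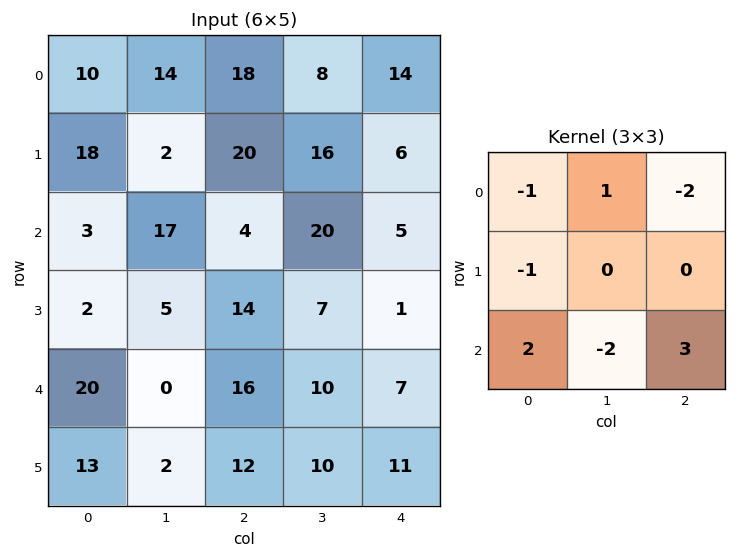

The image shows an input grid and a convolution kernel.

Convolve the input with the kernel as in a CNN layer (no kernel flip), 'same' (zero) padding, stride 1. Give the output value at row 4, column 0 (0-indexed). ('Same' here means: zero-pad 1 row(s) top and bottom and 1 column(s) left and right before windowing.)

-28

The receptive field on the zero-padded input at this output position is [0 2 5 / 0 20 0 / 0 13 2]. Elementwise product with the kernel and sum: 0·-1 + 2·1 + 5·-2 + 0·-1 + 0·2 + 13·-2 + 2·3.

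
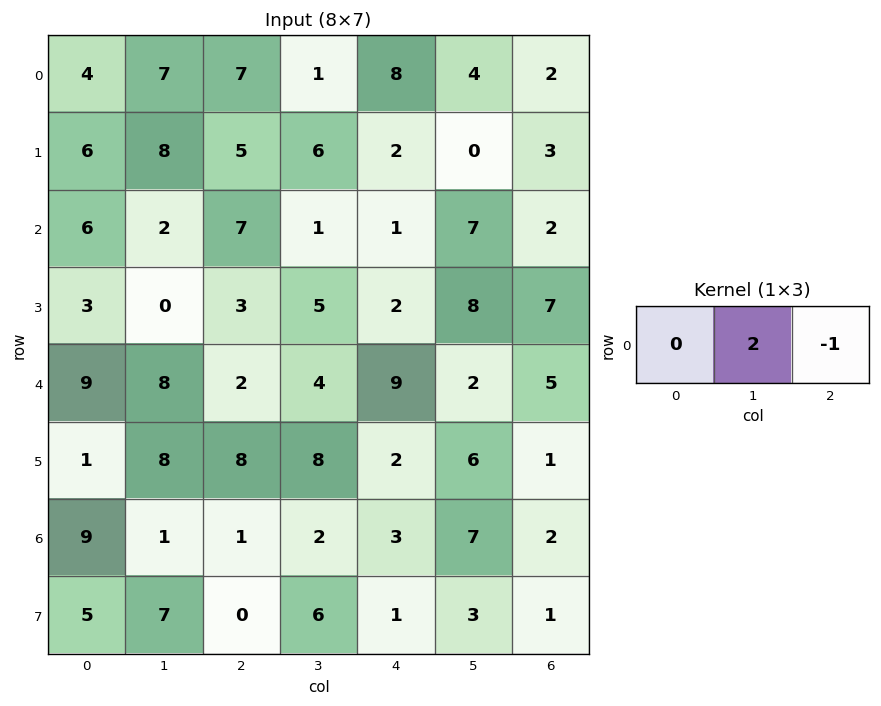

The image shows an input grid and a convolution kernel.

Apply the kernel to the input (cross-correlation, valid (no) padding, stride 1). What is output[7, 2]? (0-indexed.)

The receptive field on the input at this output position is [0 6 1]. Elementwise product with the kernel and sum: 6·2 + 1·-1.

11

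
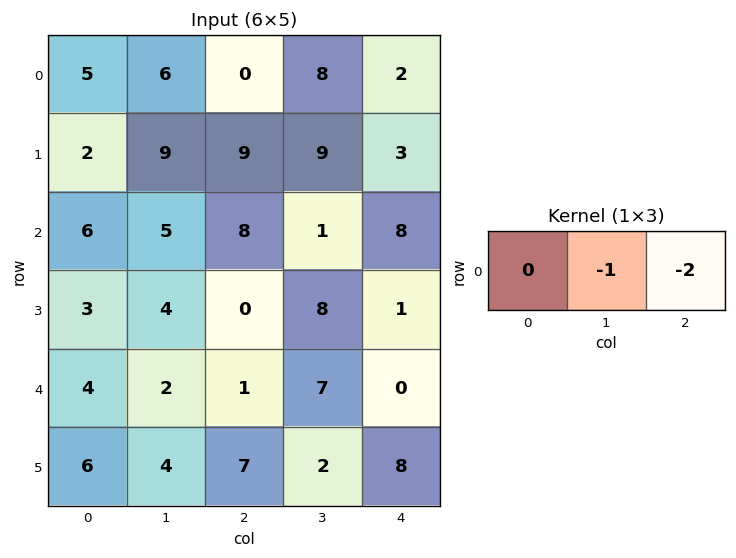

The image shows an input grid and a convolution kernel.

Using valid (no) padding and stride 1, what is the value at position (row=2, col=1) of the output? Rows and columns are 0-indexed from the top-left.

The receptive field on the input at this output position is [5 8 1]. Elementwise product with the kernel and sum: 8·-1 + 1·-2.

-10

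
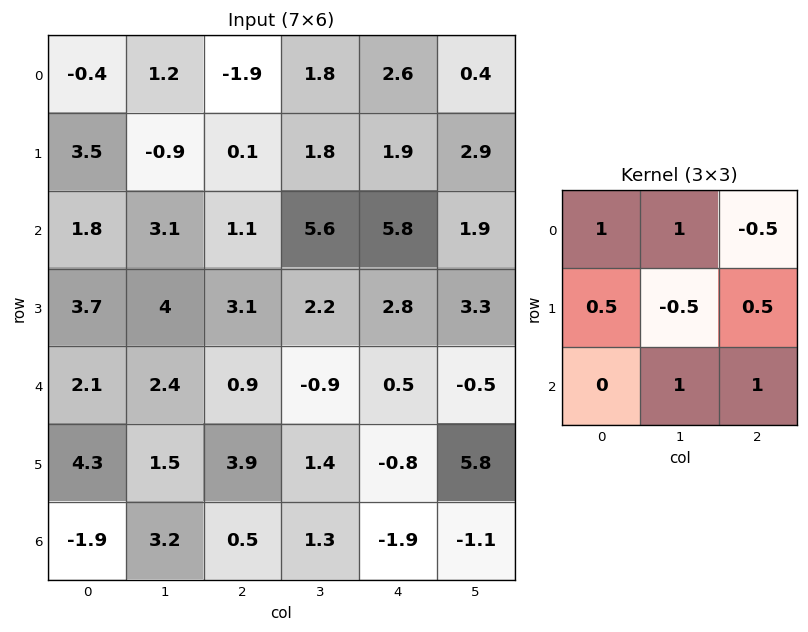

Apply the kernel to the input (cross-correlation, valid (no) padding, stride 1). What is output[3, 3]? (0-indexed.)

7.4

The receptive field on the input at this output position is [2.2 2.8 3.3 / -0.9 0.5 -0.5 / 1.4 -0.8 5.8]. Elementwise product with the kernel and sum: 2.2·1 + 2.8·1 + 3.3·-0.5 + -0.9·0.5 + 0.5·-0.5 + -0.5·0.5 + -0.8·1 + 5.8·1.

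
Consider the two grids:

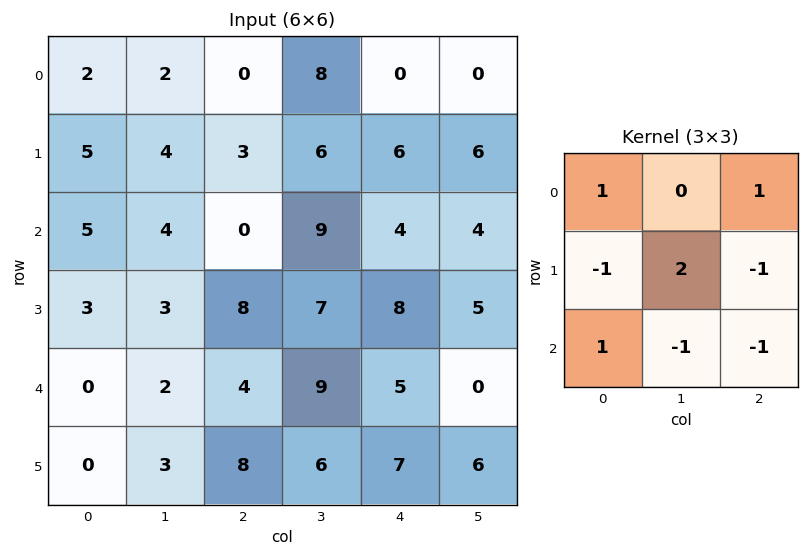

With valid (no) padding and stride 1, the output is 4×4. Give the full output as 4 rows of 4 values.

3 1 -10 9
3 -15 16 1
-6 8 -8 21
0 -4 20 6

Output[0,0]: The receptive field on the input at this output position is [2 2 0 / 5 4 3 / 5 4 0]. Elementwise product with the kernel and sum: 2·1 + 0·1 + 5·-1 + 4·2 + 3·-1 + 5·1 + 4·-1 + 0·-1.
Output[0,1]: The receptive field on the input at this output position is [2 0 8 / 4 3 6 / 4 0 9]. Elementwise product with the kernel and sum: 2·1 + 8·1 + 4·-1 + 3·2 + 6·-1 + 4·1 + 0·-1 + 9·-1.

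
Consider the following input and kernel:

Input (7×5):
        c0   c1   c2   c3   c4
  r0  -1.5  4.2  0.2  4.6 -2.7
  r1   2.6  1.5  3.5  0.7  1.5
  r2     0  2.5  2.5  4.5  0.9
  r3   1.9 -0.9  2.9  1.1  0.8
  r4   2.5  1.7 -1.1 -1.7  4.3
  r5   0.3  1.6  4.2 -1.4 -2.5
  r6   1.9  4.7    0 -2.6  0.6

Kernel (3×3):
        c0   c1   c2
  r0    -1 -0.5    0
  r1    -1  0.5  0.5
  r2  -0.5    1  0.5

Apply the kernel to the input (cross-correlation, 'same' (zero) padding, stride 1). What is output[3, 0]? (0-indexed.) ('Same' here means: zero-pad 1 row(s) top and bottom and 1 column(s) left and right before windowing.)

3.85

The receptive field on the zero-padded input at this output position is [0 0 2.5 / 0 1.9 -0.9 / 0 2.5 1.7]. Elementwise product with the kernel and sum: 0·-1 + 0·-0.5 + 0·-1 + 1.9·0.5 + -0.9·0.5 + 0·-0.5 + 2.5·1 + 1.7·0.5.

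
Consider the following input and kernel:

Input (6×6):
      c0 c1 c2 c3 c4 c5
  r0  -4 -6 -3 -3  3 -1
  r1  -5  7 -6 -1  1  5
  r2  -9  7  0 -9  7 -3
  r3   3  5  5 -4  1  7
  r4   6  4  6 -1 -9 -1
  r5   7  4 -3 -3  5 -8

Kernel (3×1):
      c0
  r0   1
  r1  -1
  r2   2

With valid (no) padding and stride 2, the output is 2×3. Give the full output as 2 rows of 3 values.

-17 3 16
0 7 -12

Output[0,0]: The receptive field on the input at this output position is [-4 / -5 / -9]. Elementwise product with the kernel and sum: -4·1 + -5·-1 + -9·2.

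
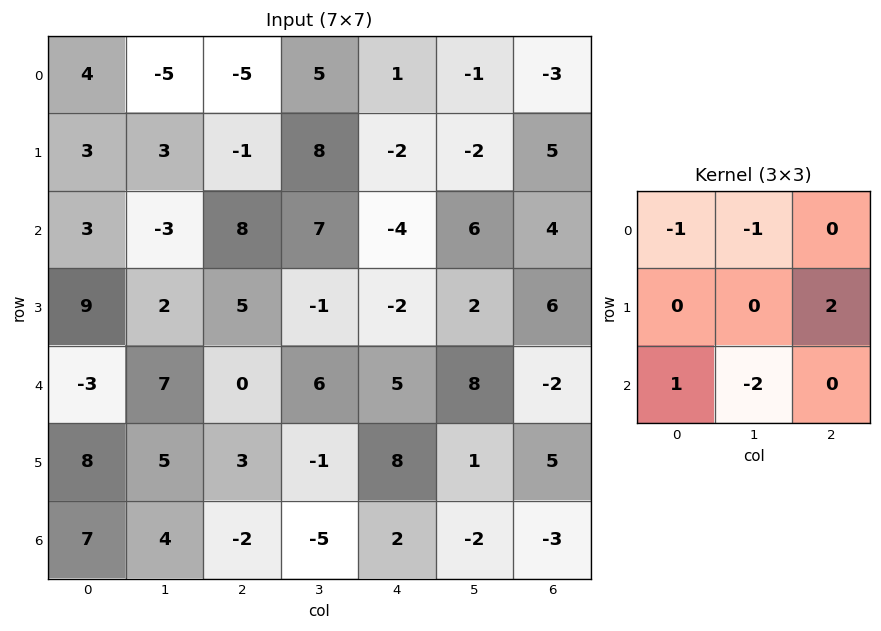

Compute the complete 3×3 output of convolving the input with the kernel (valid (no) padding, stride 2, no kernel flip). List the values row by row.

Output[0,0]: The receptive field on the input at this output position is [4 -5 -5 / 3 3 -1 / 3 -3 8]. Elementwise product with the kernel and sum: 4·-1 + -5·-1 + -1·2 + 3·1 + -3·-2.
Output[0,1]: The receptive field on the input at this output position is [-5 5 1 / -1 8 -2 / 8 7 -4]. Elementwise product with the kernel and sum: -5·-1 + 5·-1 + -2·2 + 8·1 + 7·-2.

8 -10 -6
-7 -31 -1
1 18 3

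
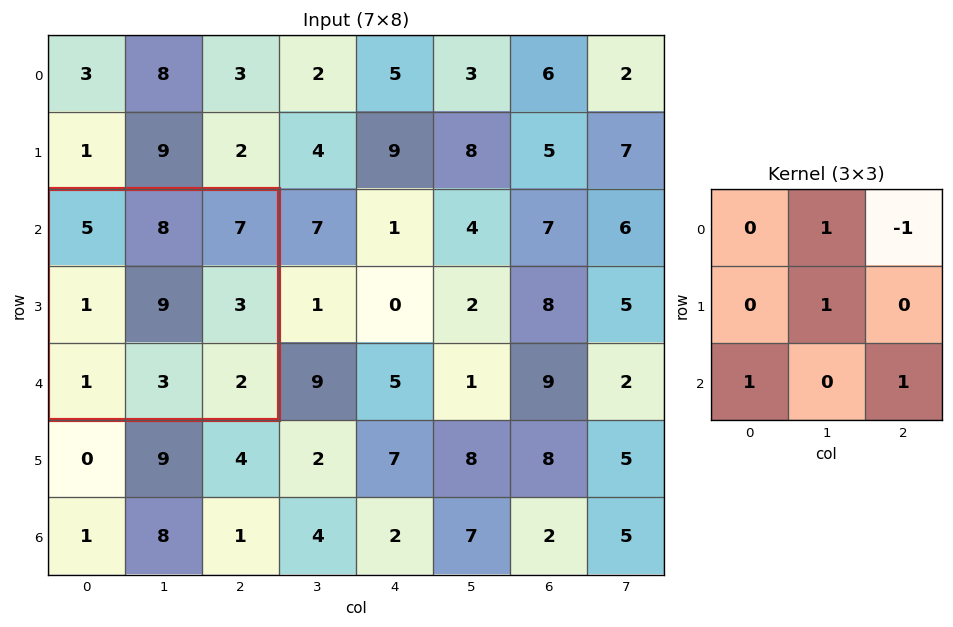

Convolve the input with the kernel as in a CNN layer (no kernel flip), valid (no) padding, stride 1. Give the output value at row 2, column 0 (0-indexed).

13

The receptive field on the input at this output position is [5 8 7 / 1 9 3 / 1 3 2]. Elementwise product with the kernel and sum: 8·1 + 7·-1 + 9·1 + 1·1 + 2·1.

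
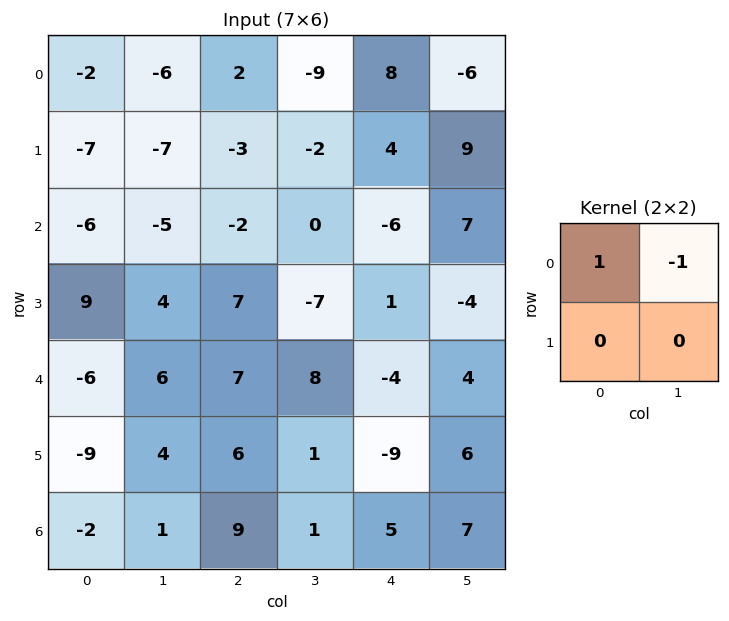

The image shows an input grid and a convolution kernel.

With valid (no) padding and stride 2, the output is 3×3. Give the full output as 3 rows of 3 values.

4 11 14
-1 -2 -13
-12 -1 -8

Output[0,0]: The receptive field on the input at this output position is [-2 -6 / -7 -7]. Elementwise product with the kernel and sum: -2·1 + -6·-1.
Output[0,1]: The receptive field on the input at this output position is [2 -9 / -3 -2]. Elementwise product with the kernel and sum: 2·1 + -9·-1.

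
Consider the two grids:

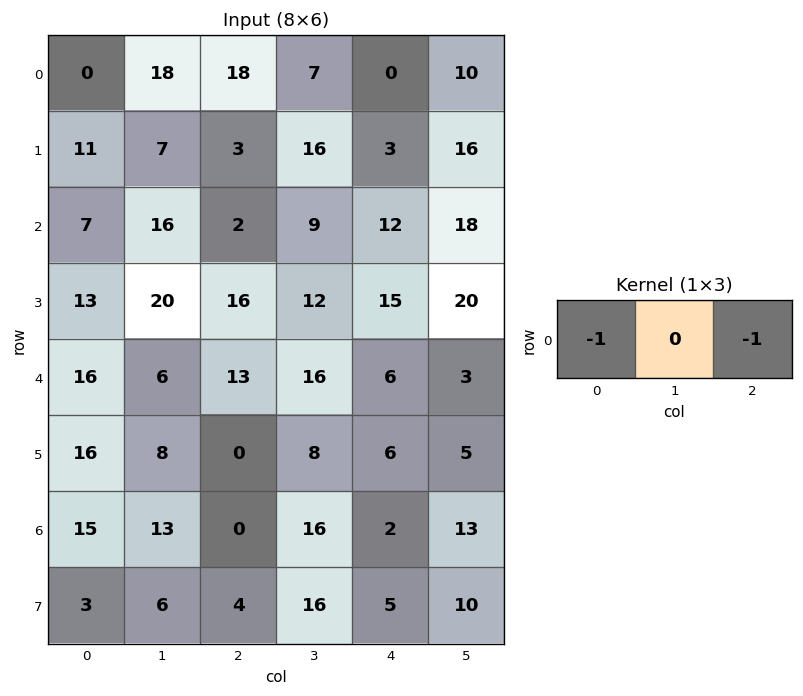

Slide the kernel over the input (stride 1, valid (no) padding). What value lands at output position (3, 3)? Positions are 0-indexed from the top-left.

-32

The receptive field on the input at this output position is [12 15 20]. Elementwise product with the kernel and sum: 12·-1 + 20·-1.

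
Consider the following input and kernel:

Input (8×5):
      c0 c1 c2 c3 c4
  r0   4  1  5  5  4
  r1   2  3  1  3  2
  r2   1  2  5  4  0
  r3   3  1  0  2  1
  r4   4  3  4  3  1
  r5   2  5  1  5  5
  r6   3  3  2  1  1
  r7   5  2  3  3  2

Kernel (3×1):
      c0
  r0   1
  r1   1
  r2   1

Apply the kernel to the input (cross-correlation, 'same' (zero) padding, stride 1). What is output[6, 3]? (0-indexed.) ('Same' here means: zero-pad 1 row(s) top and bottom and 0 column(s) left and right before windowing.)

The receptive field on the zero-padded input at this output position is [5 / 1 / 3]. Elementwise product with the kernel and sum: 5·1 + 1·1 + 3·1.

9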